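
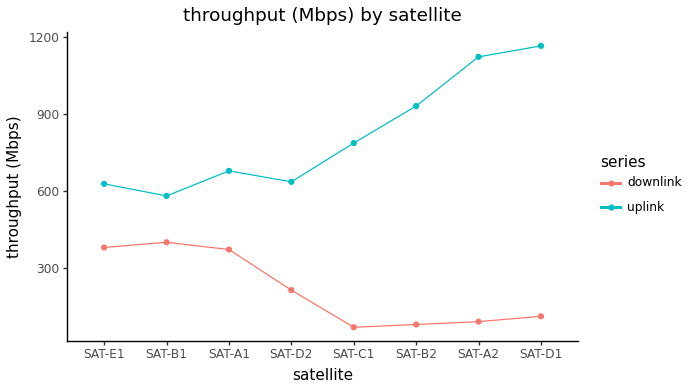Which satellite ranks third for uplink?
Top 4 for uplink: SAT-D1 ≈ 1200, SAT-A2 ≈ 1100, SAT-B2 ≈ 900, SAT-C1 ≈ 800.

SAT-B2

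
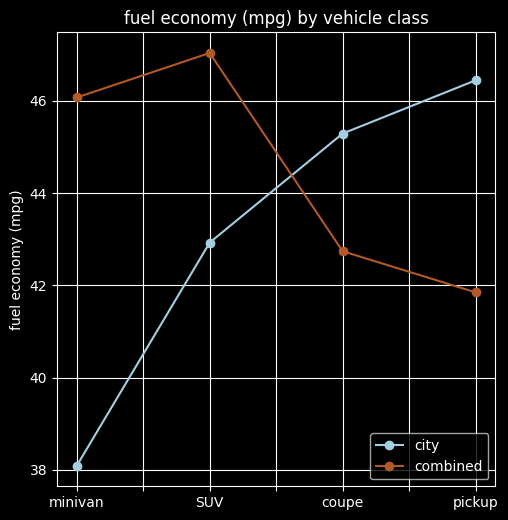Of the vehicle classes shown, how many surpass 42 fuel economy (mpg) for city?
Above 42: SUV, coupe, pickup.

3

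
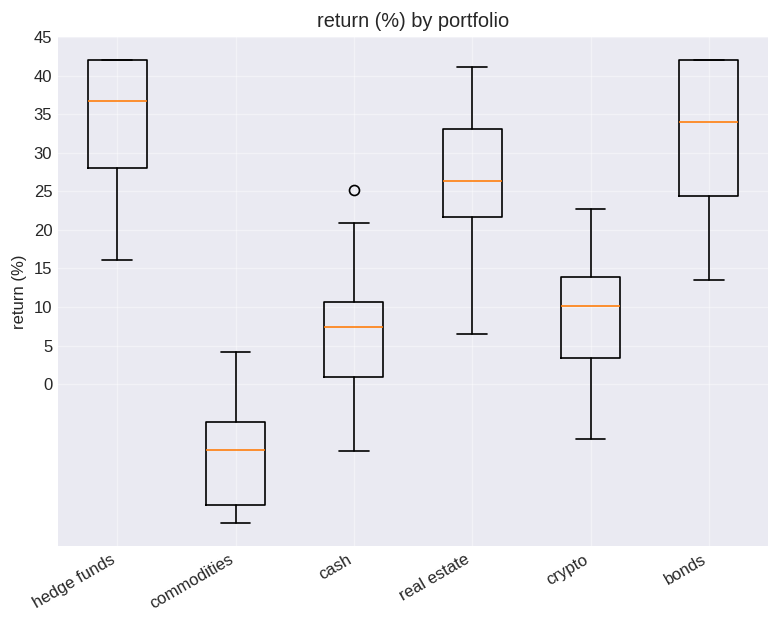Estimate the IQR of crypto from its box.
≈ 10

Q3 ≈ 15, Q1 ≈ 5; IQR ≈ 10.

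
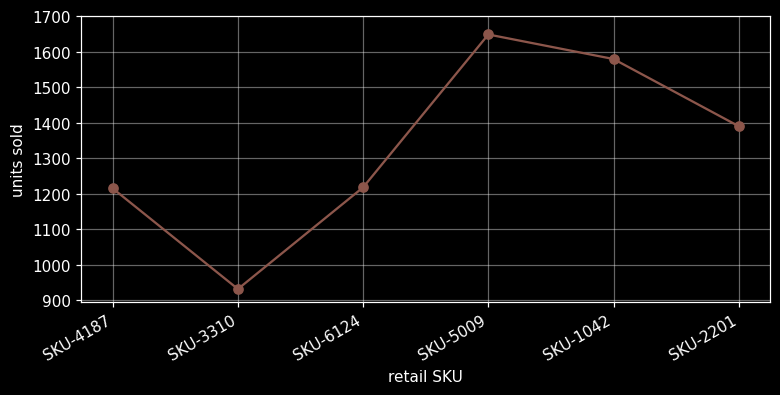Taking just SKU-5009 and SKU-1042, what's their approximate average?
≈ 1600

(1600 + 1600) / 2 ≈ 1600.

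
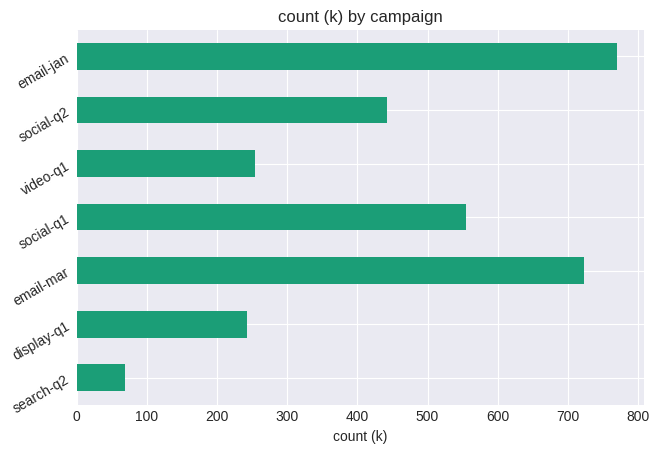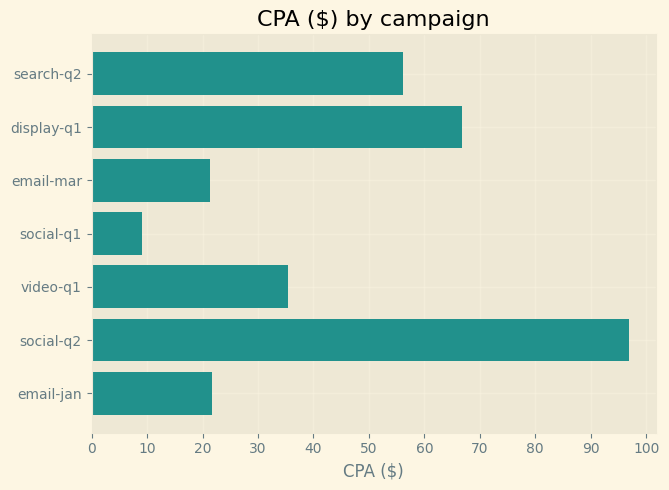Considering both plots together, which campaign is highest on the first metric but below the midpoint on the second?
email-jan

Chart 2 median CPA ($) ≈ 40; below-median campaigns: email-mar, social-q1, email-jan. Among those, email-jan has the highest count (k) (≈ 800).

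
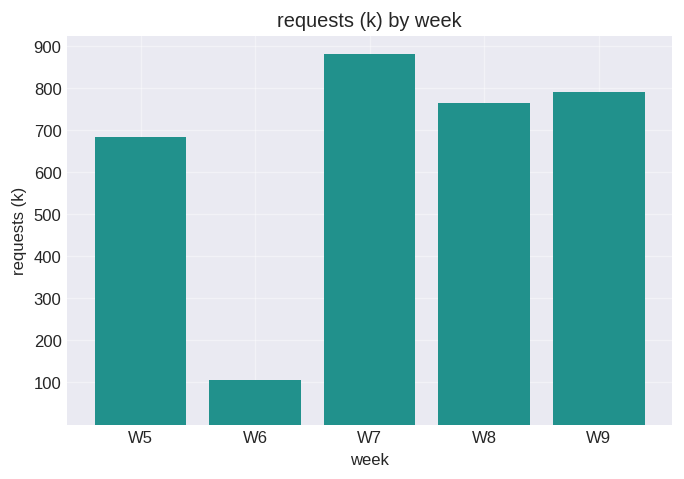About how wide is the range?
Max W7 ≈ 900, min W6 ≈ 100; range ≈ 800.

≈ 800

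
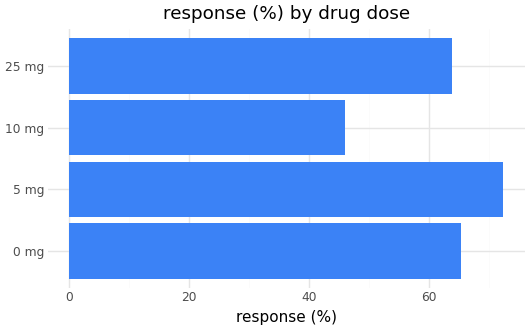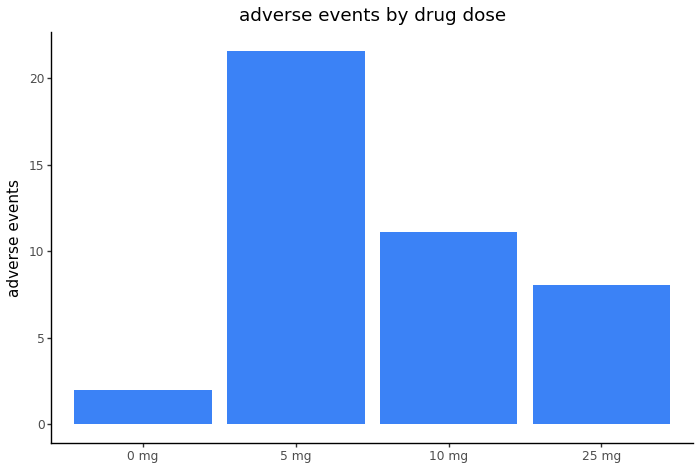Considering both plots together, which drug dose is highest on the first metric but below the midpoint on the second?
0 mg

Chart 2 median adverse events ≈ 10; below-median drug doses: 0 mg, 25 mg. Among those, 0 mg has the highest response (%) (≈ 70).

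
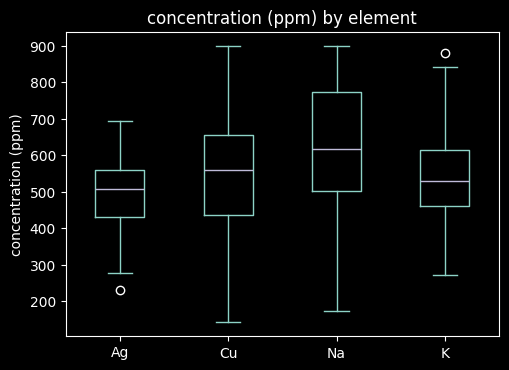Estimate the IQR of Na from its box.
Q3 ≈ 780, Q1 ≈ 500; IQR ≈ 280.

≈ 280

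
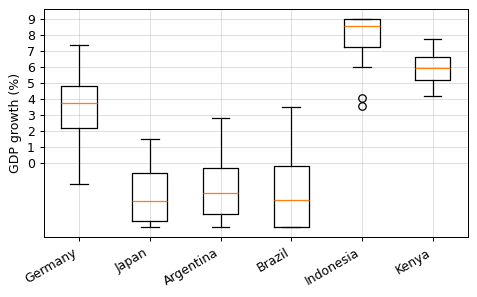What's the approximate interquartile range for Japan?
Q3 ≈ -1, Q1 ≈ -4; IQR ≈ 3.

≈ 3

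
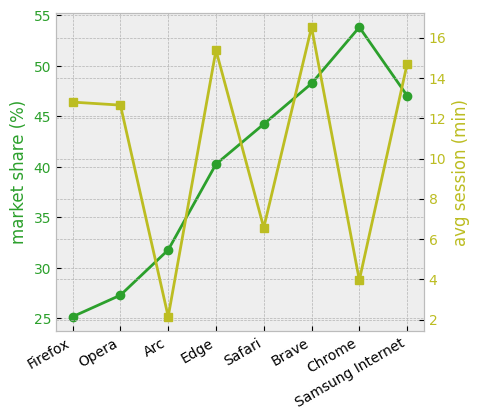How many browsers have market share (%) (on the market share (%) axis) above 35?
Above 35: Edge, Safari, Brave, Chrome, Samsung Internet.

5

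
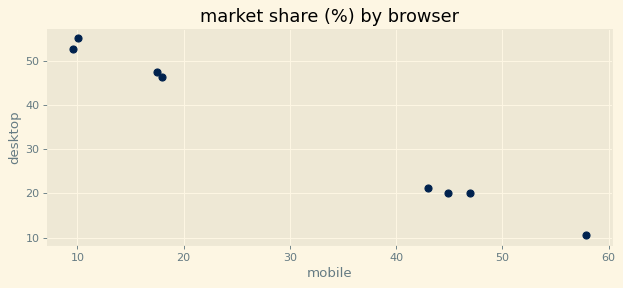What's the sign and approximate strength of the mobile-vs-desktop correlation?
Points are negatively correlated; strong (|r| ≈ 1.0).

negative, strong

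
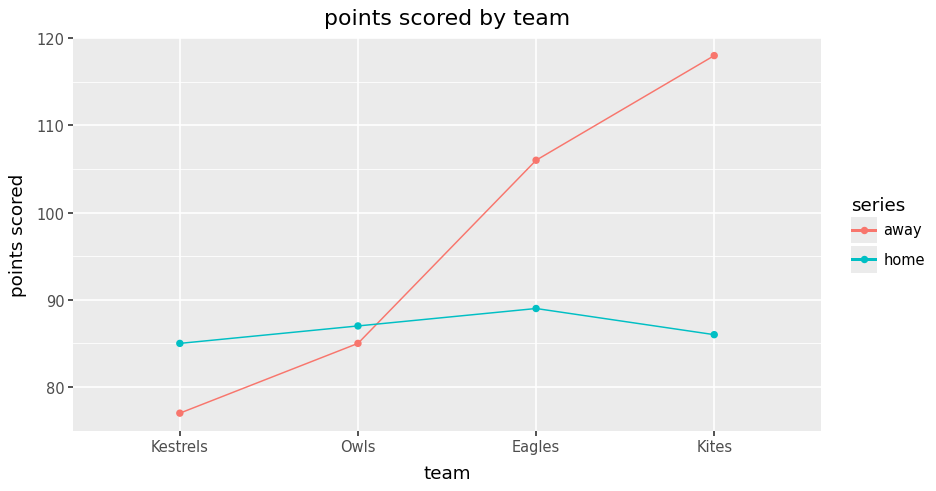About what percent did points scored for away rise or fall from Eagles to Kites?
Eagles ≈ 105, Kites ≈ 120; (120 − 105) / 105 ≈ +14.3%.

≈ +14.3%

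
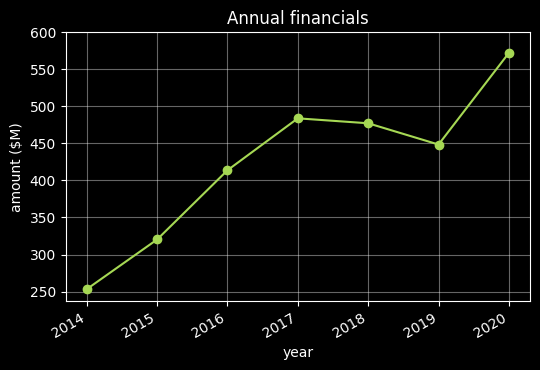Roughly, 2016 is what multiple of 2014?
≈ 1.6×

2016 ≈ 400, 2014 ≈ 250; 400/250 ≈ 1.6.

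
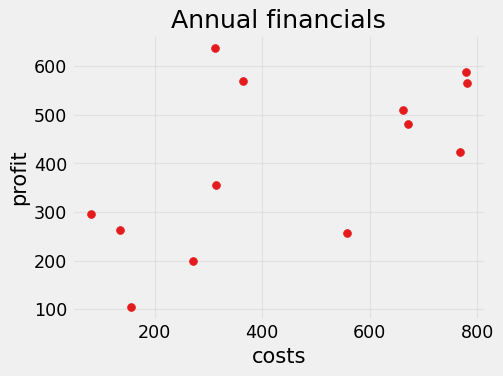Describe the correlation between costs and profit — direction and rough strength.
positive, moderate

Points are positively correlated; moderate (|r| ≈ 0.6).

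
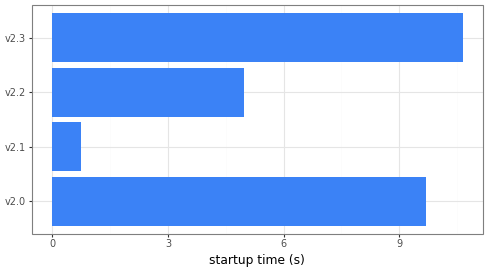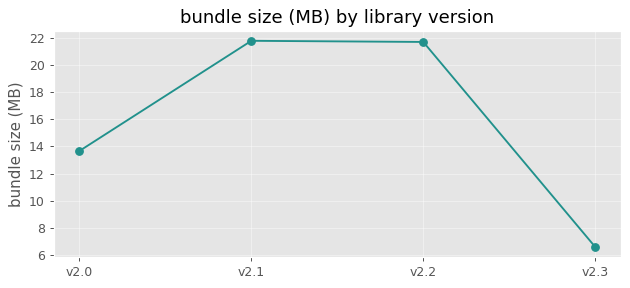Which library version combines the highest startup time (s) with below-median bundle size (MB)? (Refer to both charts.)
v2.3

Chart 2 median bundle size (MB) ≈ 18; below-median library versions: v2.0, v2.3. Among those, v2.3 has the highest startup time (s) (≈ 11).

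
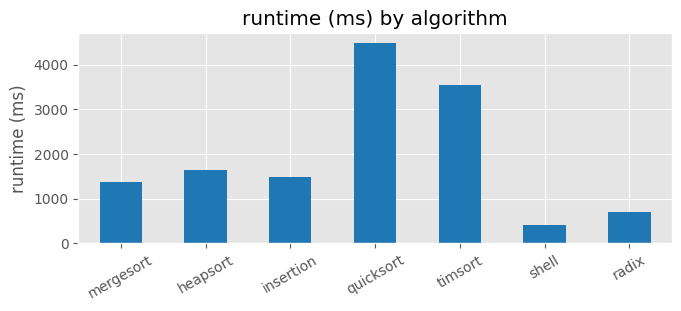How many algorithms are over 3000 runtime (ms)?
Above 3000: quicksort, timsort.

2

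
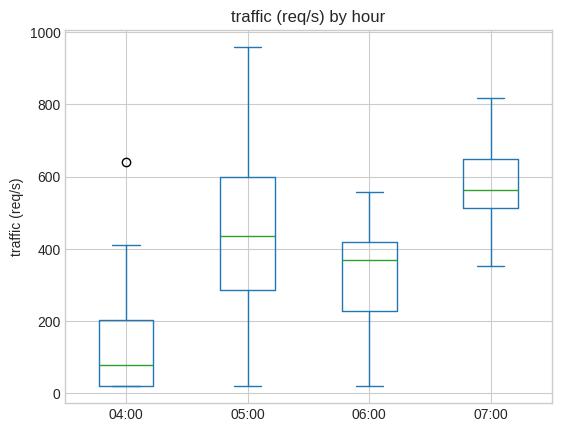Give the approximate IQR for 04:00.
≈ 200

Q3 ≈ 200, Q1 ≈ 0; IQR ≈ 200.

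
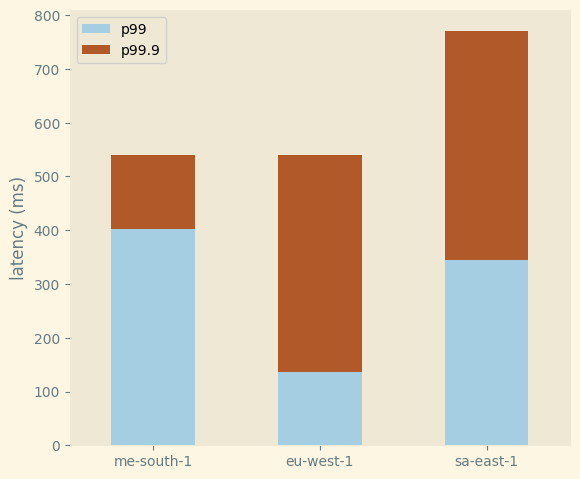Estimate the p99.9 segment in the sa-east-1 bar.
≈ 500

p99.9 top ≈ 800, bottom ≈ 300; segment ≈ 500.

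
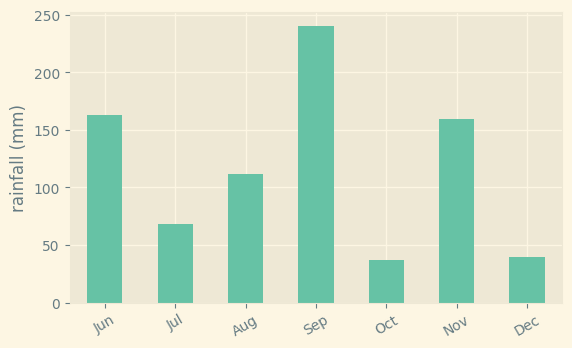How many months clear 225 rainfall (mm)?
1

Above 225: Sep.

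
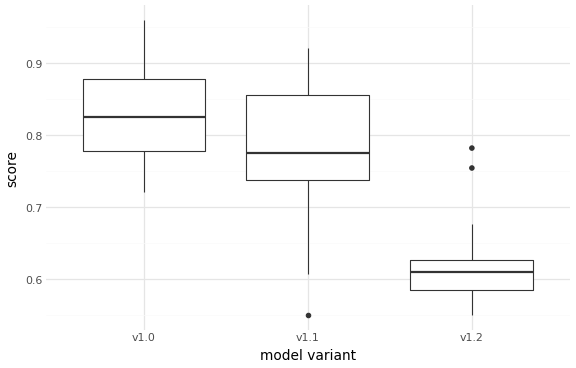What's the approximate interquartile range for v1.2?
Q3 ≈ 0.62, Q1 ≈ 0.58; IQR ≈ 0.04.

≈ 0.04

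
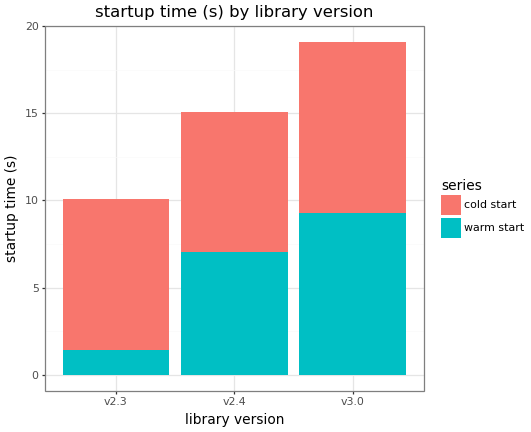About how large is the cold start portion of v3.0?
cold start top ≈ 20, bottom ≈ 10; segment ≈ 10.

≈ 10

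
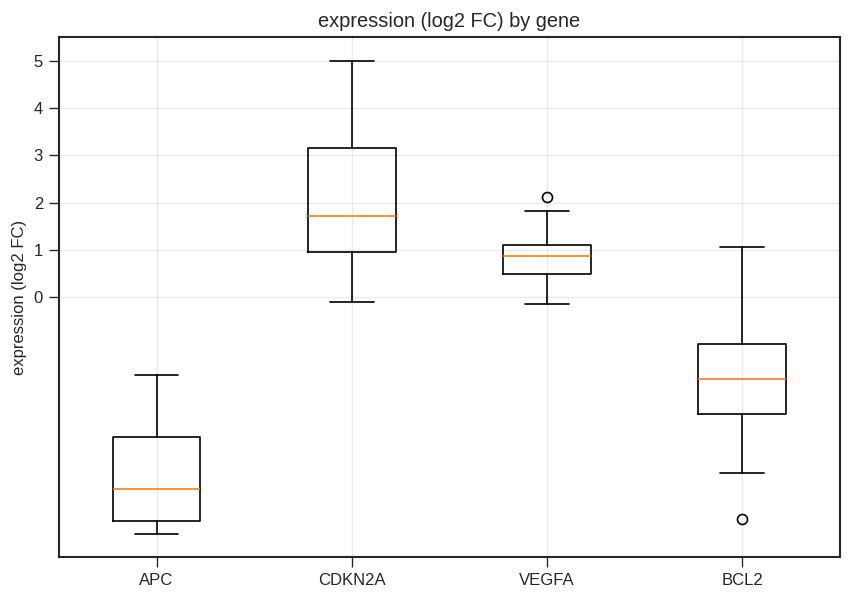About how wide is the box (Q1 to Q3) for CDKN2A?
≈ 2

Q3 ≈ 3, Q1 ≈ 1; IQR ≈ 2.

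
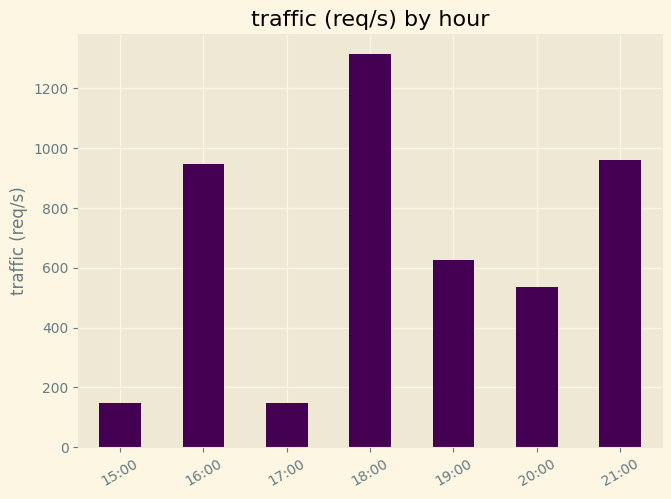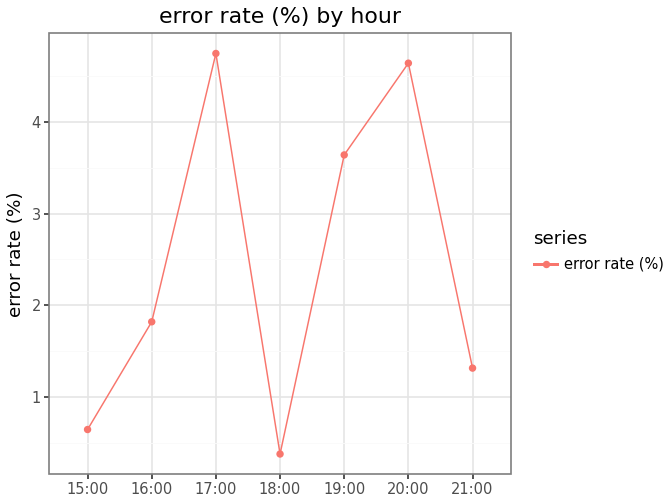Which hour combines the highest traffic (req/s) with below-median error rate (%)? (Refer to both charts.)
Chart 2 median error rate (%) ≈ 2; below-median hours: 15:00, 18:00, 21:00. Among those, 18:00 has the highest traffic (req/s) (≈ 1400).

18:00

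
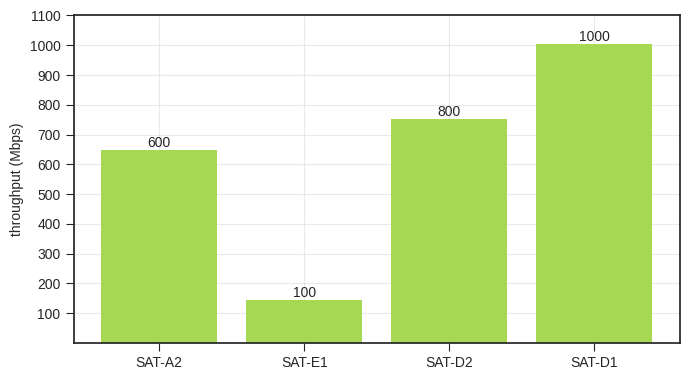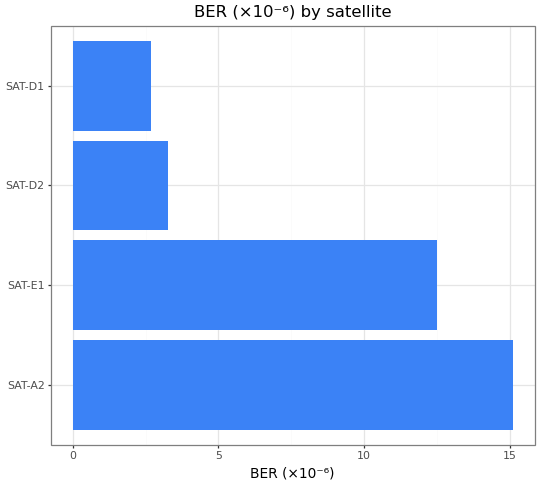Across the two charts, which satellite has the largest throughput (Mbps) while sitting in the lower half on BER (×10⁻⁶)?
Chart 2 median BER (×10⁻⁶) ≈ 8; below-median satellites: SAT-D2, SAT-D1. Among those, SAT-D1 has the highest throughput (Mbps) (≈ 1000).

SAT-D1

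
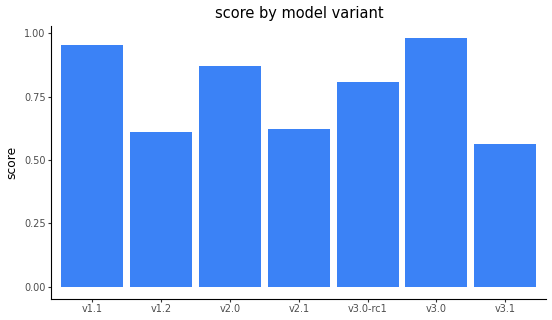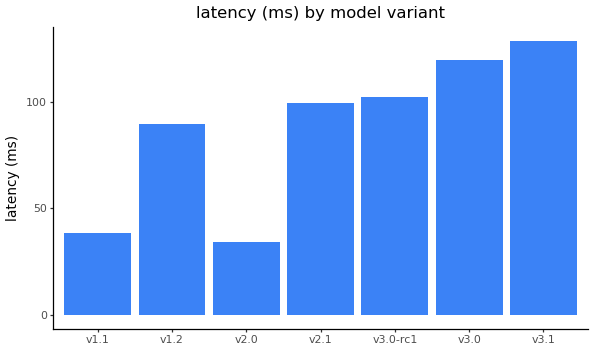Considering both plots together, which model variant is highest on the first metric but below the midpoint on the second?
v1.1

Chart 2 median latency (ms) ≈ 100; below-median model variants: v1.1, v1.2, v2.0. Among those, v1.1 has the highest score (≈ 1).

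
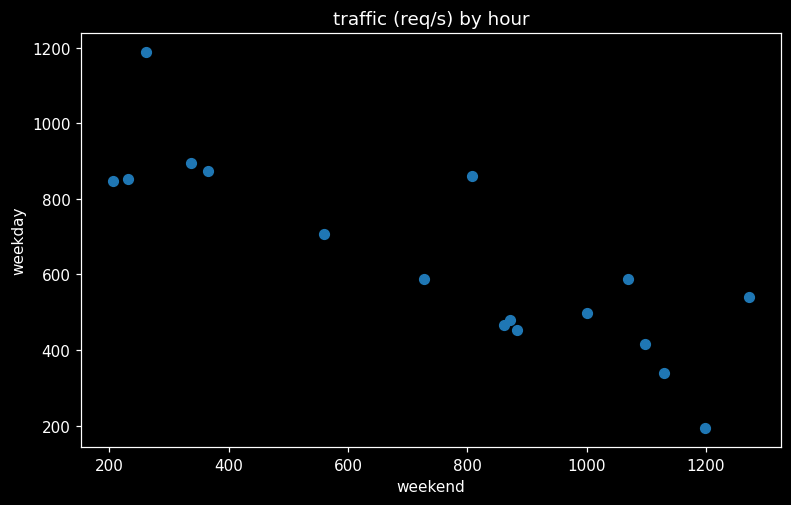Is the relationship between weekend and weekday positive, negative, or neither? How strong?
negative, strong

Points are negatively correlated; strong (|r| ≈ 0.8).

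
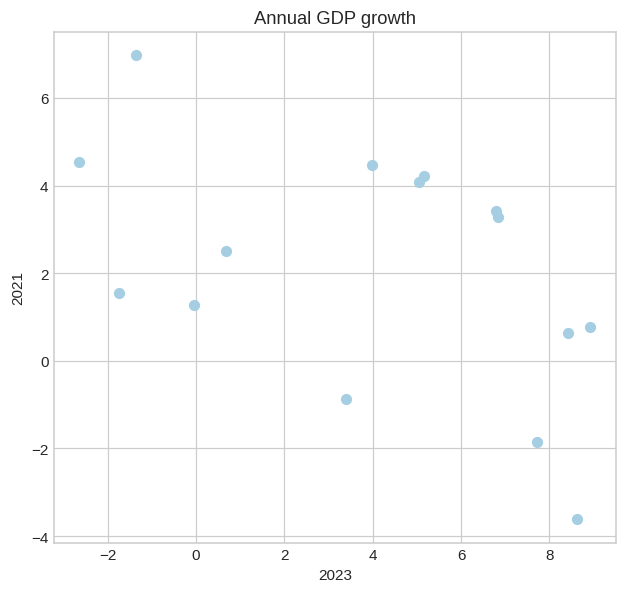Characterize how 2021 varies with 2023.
negative, moderate

Points are negatively correlated; moderate (|r| ≈ 0.5).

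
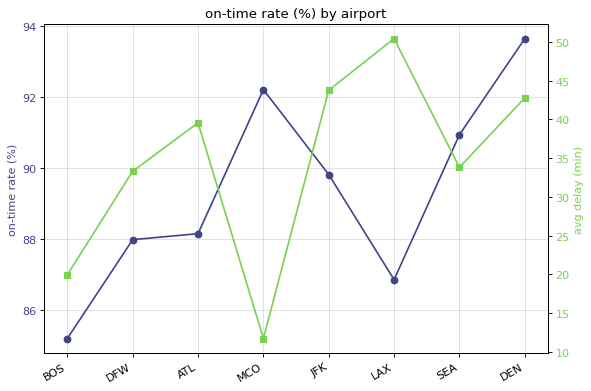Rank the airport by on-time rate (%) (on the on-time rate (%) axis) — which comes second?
Top 3 (on the on-time rate (%) axis): DEN ≈ 94, MCO ≈ 92, SEA ≈ 91.

MCO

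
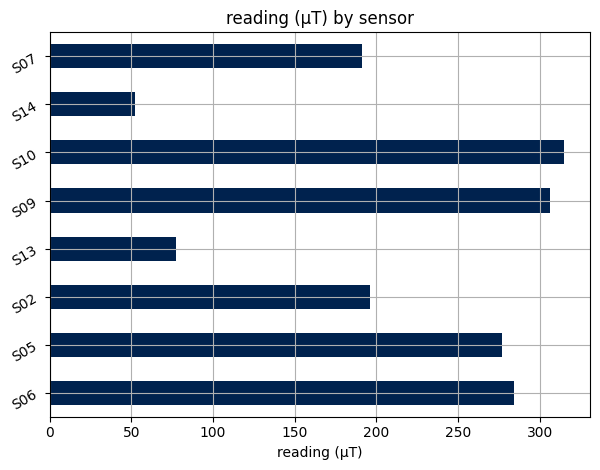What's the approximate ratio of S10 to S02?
≈ 1.5×

S10 ≈ 300, S02 ≈ 200; 300/200 ≈ 1.5.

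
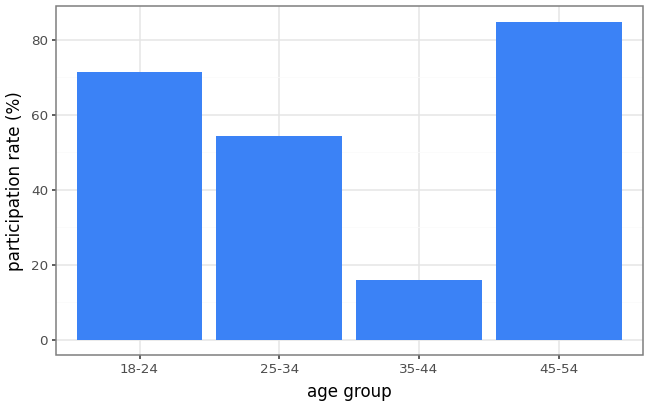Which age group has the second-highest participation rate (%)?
18-24

Top 3: 45-54 ≈ 80, 18-24 ≈ 70, 25-34 ≈ 50.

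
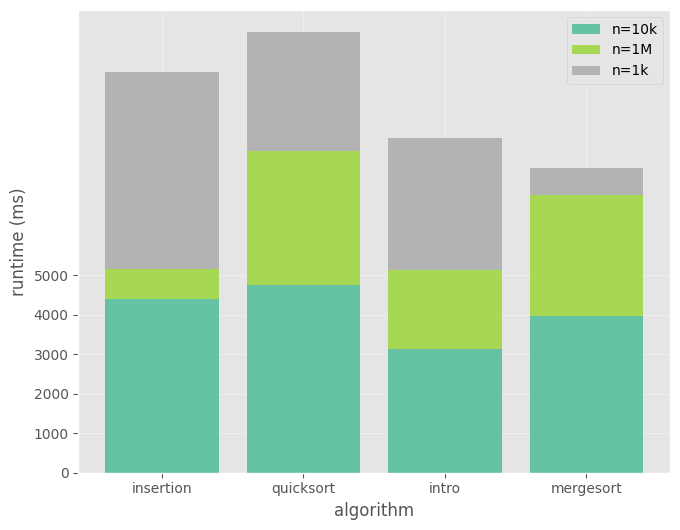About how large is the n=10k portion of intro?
≈ 3000

n=10k top ≈ 3000, bottom ≈ 0; segment ≈ 3000.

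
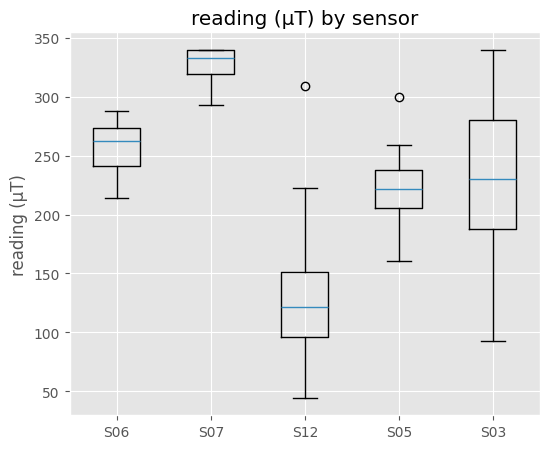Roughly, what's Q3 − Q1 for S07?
≈ 20

Q3 ≈ 340, Q1 ≈ 320; IQR ≈ 20.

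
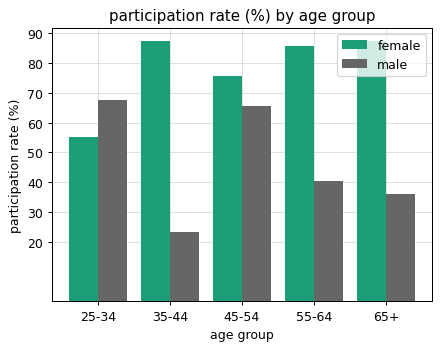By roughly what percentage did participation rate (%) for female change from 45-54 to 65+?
45-54 ≈ 80, 65+ ≈ 90; (90 − 80) / 80 ≈ +12.5%.

≈ +12.5%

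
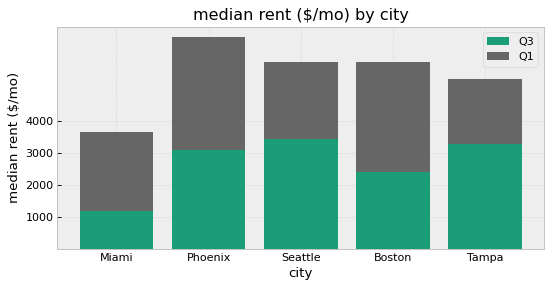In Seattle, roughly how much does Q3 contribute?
Q3 top ≈ 3000, bottom ≈ 0; segment ≈ 3000.

≈ 3000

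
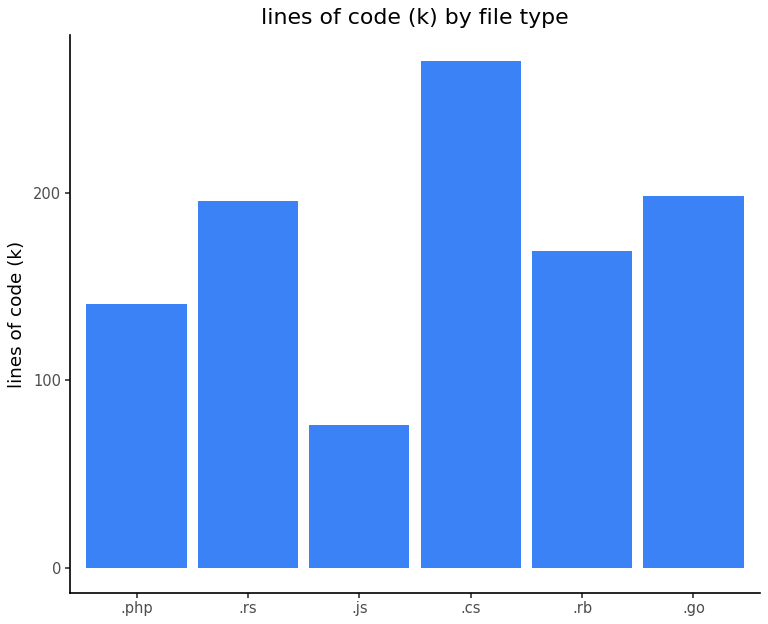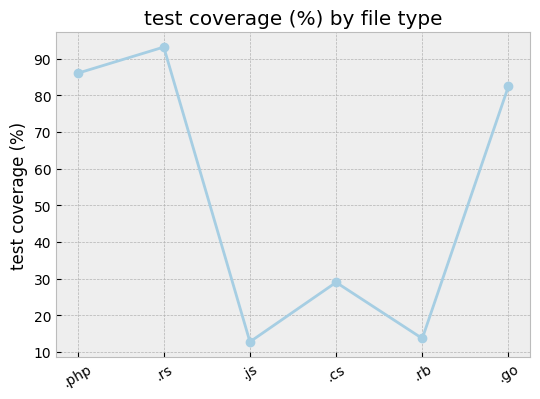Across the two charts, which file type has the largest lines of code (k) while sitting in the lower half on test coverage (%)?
.cs

Chart 2 median test coverage (%) ≈ 60; below-median file types: .js, .cs, .rb. Among those, .cs has the highest lines of code (k) (≈ 275).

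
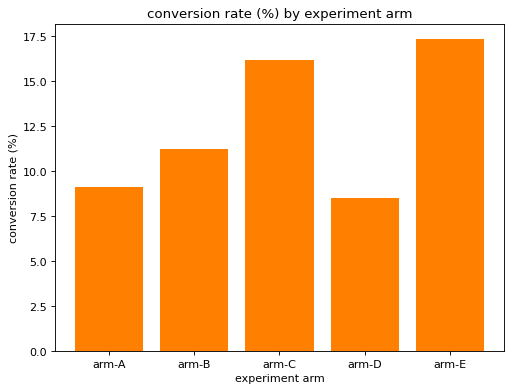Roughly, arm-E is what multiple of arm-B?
≈ 1.5×

arm-E ≈ 18, arm-B ≈ 12; 18/12 ≈ 1.5.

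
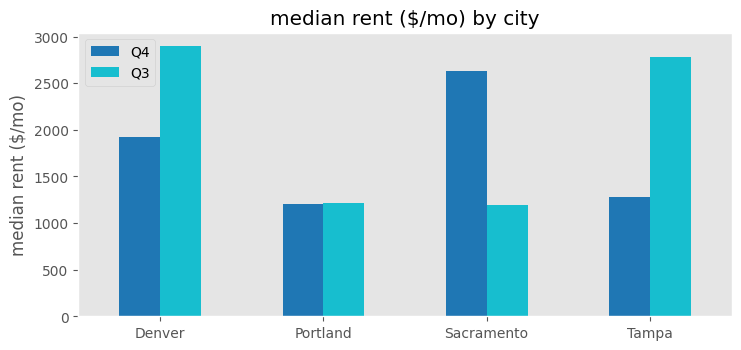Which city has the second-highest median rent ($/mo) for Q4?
Denver

Top 3 for Q4: Sacramento ≈ 2500, Denver ≈ 2000, Tampa ≈ 1500.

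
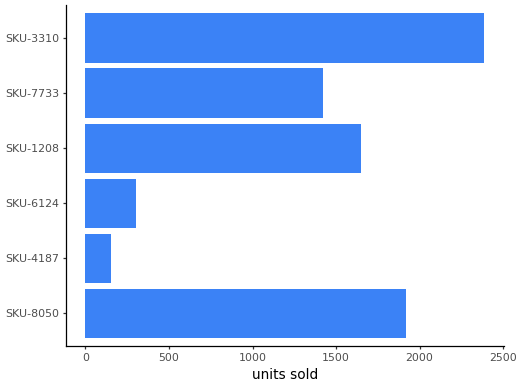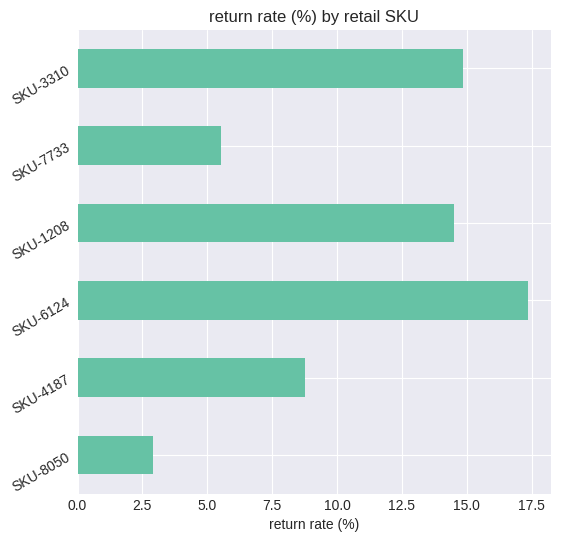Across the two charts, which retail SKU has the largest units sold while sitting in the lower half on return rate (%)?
Chart 2 median return rate (%) ≈ 12; below-median retail SKUs: SKU-8050, SKU-4187, SKU-7733. Among those, SKU-8050 has the highest units sold (≈ 2000).

SKU-8050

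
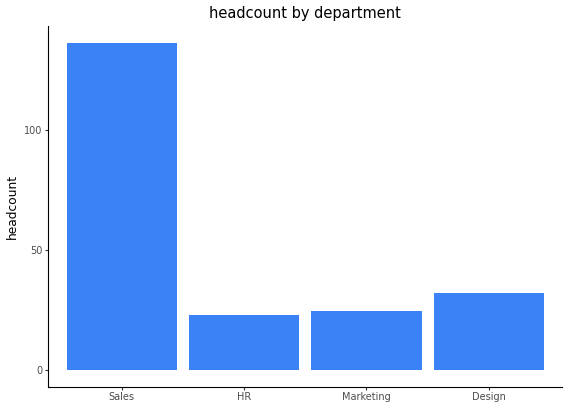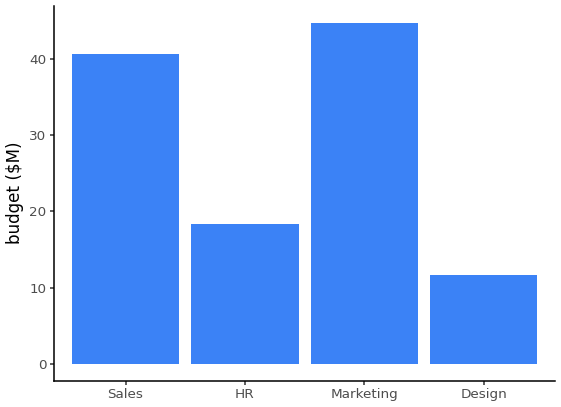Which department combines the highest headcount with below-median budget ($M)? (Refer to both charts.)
Chart 2 median budget ($M) ≈ 30; below-median departments: HR, Design. Among those, Design has the highest headcount (≈ 40).

Design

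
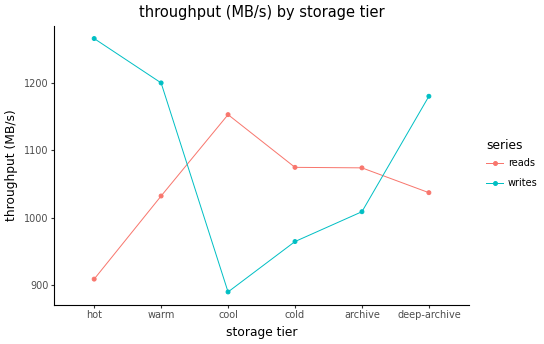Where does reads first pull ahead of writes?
cool

warm: reads ≈ 1050 vs writes ≈ 1200 (not yet); cool: reads ≈ 1150 vs writes ≈ 900 (first crossover).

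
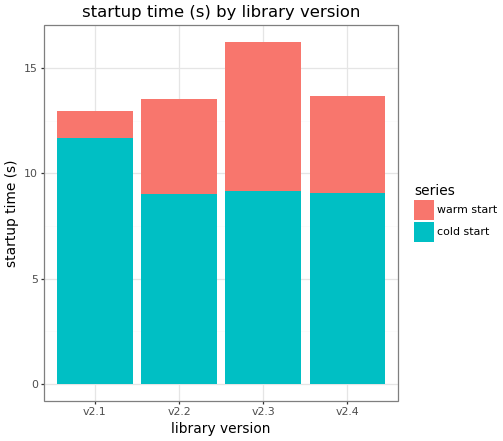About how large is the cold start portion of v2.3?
≈ 10

cold start top ≈ 10, bottom ≈ 0; segment ≈ 10.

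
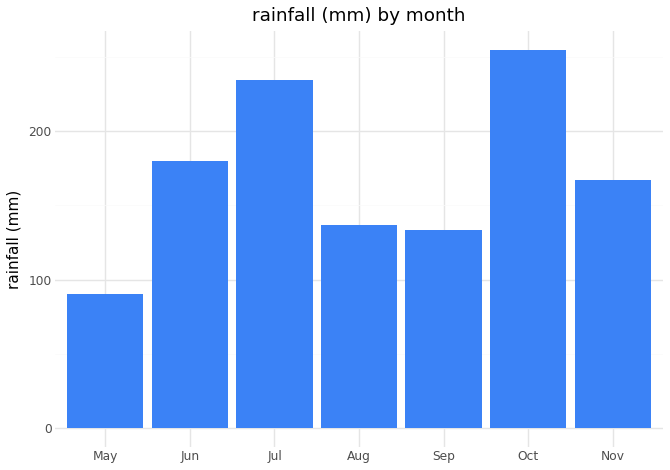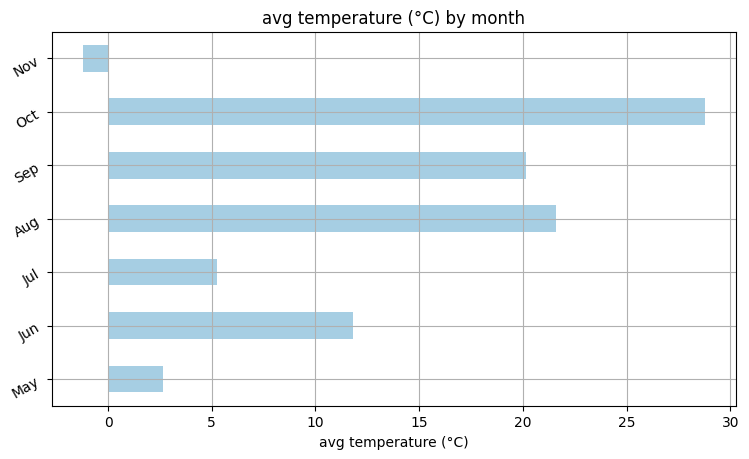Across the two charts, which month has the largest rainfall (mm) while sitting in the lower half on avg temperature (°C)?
Jul

Chart 2 median avg temperature (°C) ≈ 10; below-median months: May, Jul, Nov. Among those, Jul has the highest rainfall (mm) (≈ 225).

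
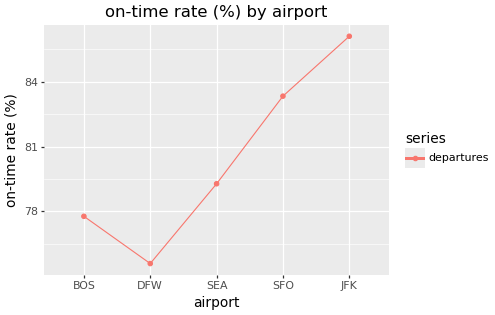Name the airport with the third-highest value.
Top 4: JFK ≈ 86, SFO ≈ 83, SEA ≈ 79, BOS ≈ 78.

SEA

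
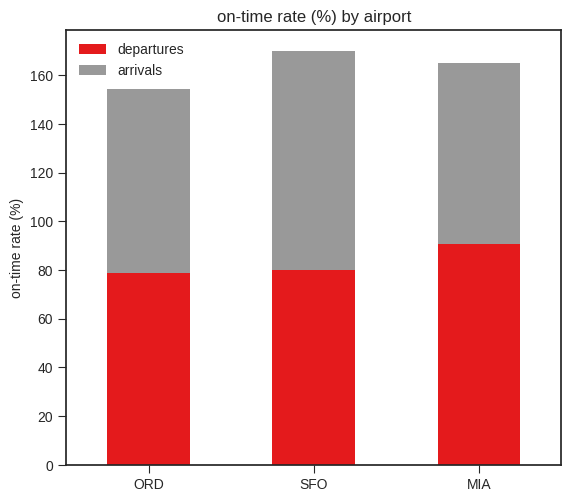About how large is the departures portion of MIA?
departures top ≈ 100, bottom ≈ 0; segment ≈ 100.

≈ 100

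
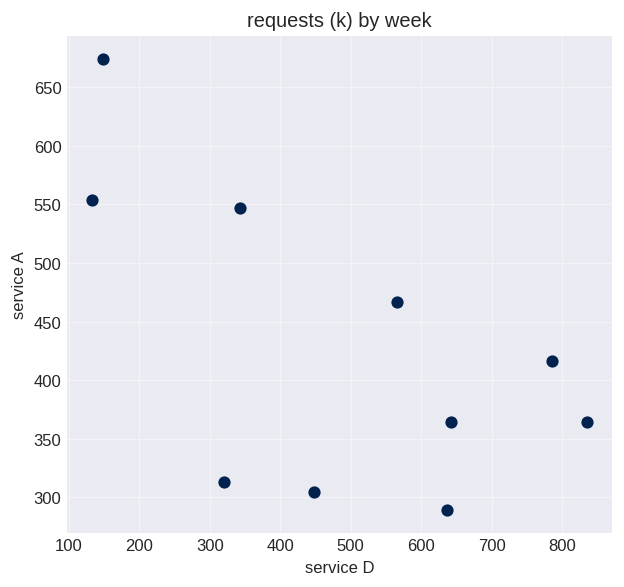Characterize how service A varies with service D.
Points are negatively correlated; moderate (|r| ≈ 0.6).

negative, moderate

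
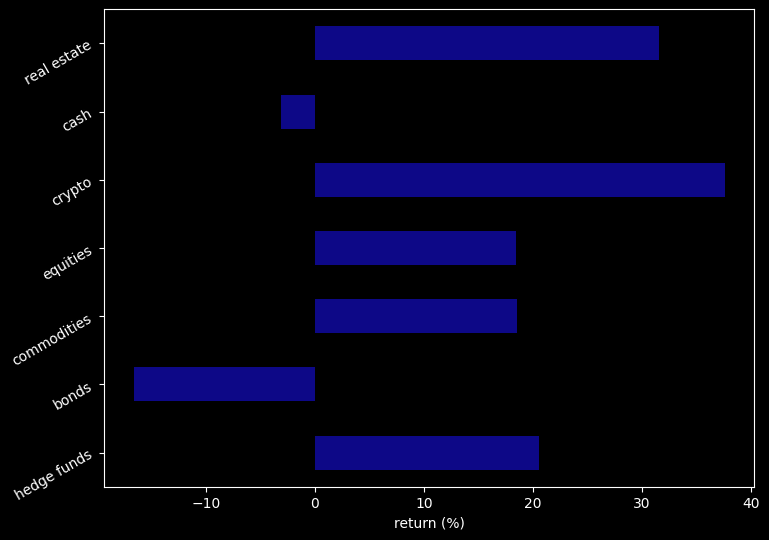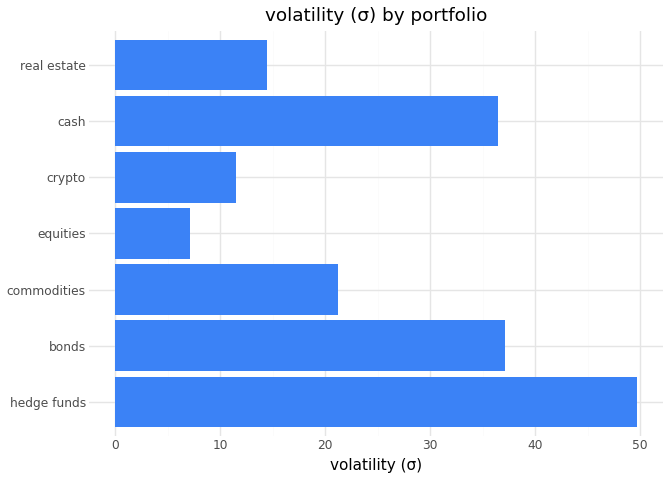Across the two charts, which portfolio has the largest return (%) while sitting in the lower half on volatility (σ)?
Chart 2 median volatility (σ) ≈ 20; below-median portfolios: equities, crypto, real estate. Among those, crypto has the highest return (%) (≈ 40).

crypto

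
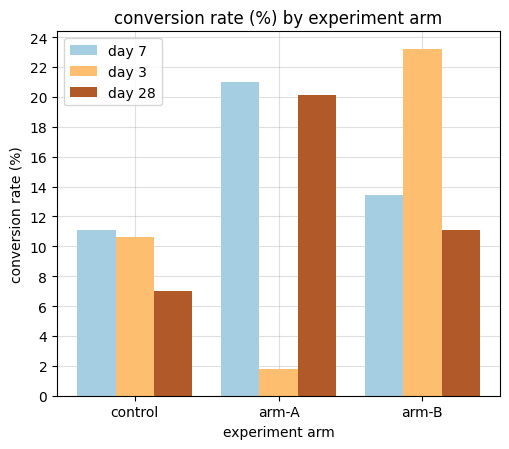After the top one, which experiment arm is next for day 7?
arm-B

Top 3 for day 7: arm-A ≈ 22, arm-B ≈ 14, control ≈ 12.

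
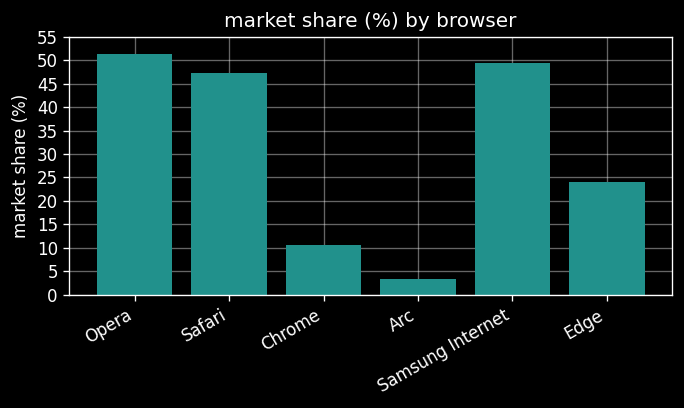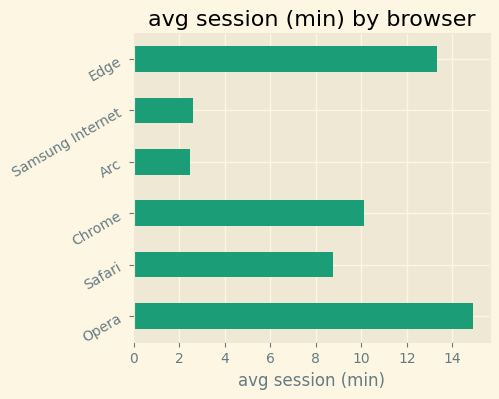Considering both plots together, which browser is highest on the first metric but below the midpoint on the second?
Chart 2 median avg session (min) ≈ 10; below-median browsers: Safari, Arc, Samsung Internet. Among those, Samsung Internet has the highest market share (%) (≈ 50).

Samsung Internet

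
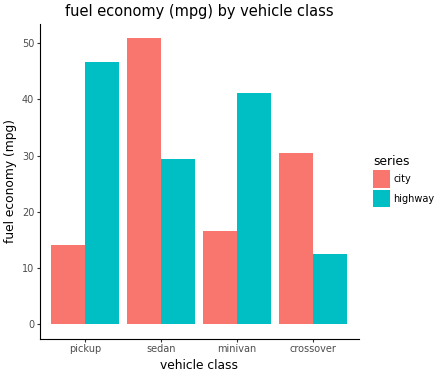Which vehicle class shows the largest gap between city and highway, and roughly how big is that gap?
pickup, ≈ 30 mpg

pickup: city ≈ 15, highway ≈ 45 → gap ≈ 30. Next-largest (minivan) is only ≈ 25.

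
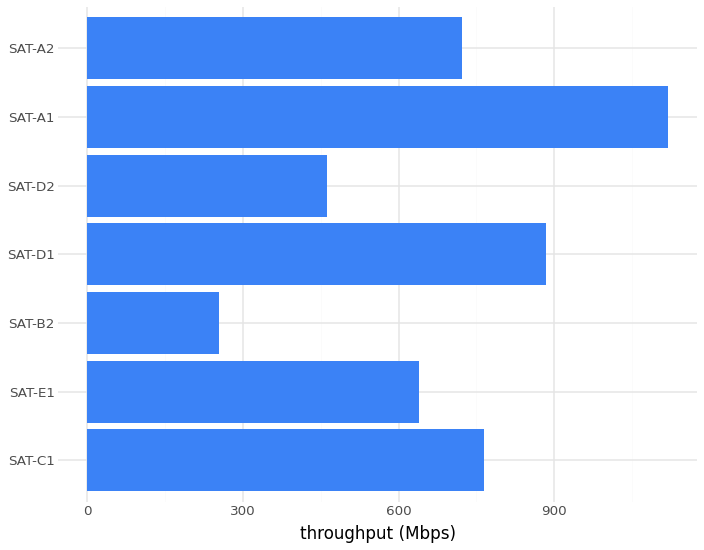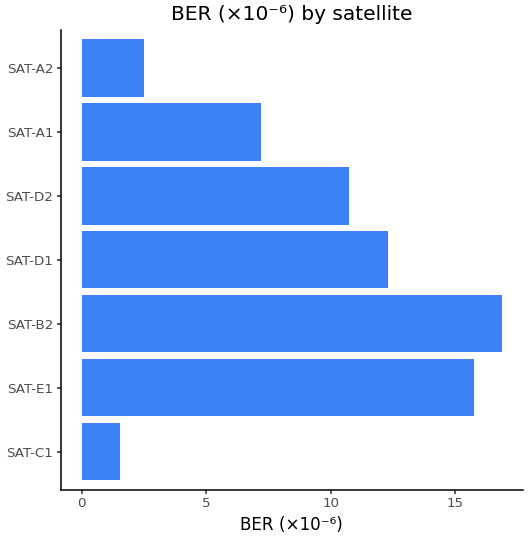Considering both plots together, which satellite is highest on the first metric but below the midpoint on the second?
SAT-A1

Chart 2 median BER (×10⁻⁶) ≈ 10; below-median satellites: SAT-C1, SAT-A1, SAT-A2. Among those, SAT-A1 has the highest throughput (Mbps) (≈ 1200).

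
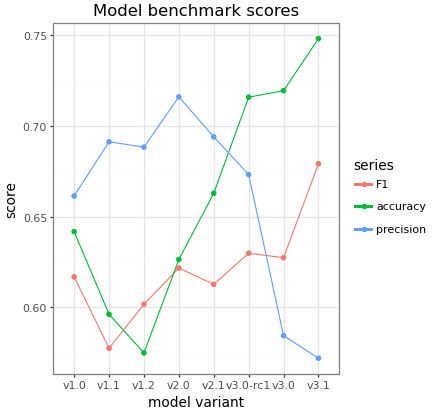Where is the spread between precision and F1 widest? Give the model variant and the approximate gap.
v1.1, ≈ 0.12

v1.1: precision ≈ 0.70, F1 ≈ 0.58 → gap ≈ 0.12. Next-largest (v3.1) is only ≈ 0.10.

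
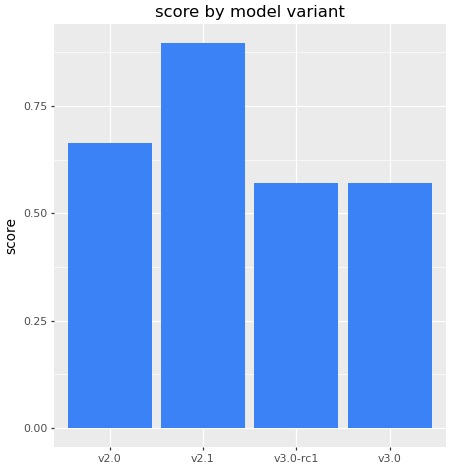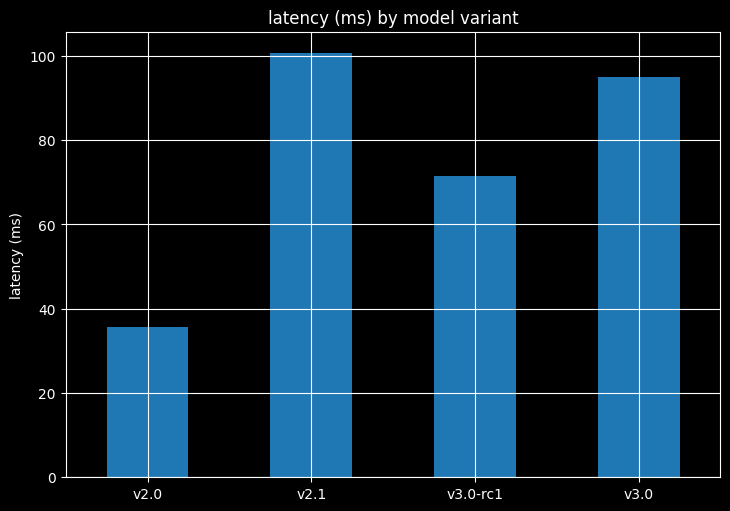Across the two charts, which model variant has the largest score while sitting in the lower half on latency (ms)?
Chart 2 median latency (ms) ≈ 80; below-median model variants: v2.0, v3.0-rc1. Among those, v2.0 has the highest score (≈ 0.7).

v2.0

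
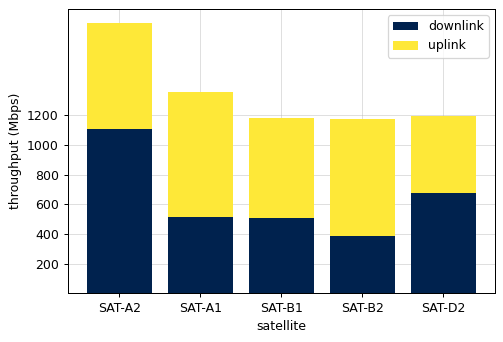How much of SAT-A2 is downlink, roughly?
≈ 1200

downlink top ≈ 1200, bottom ≈ 0; segment ≈ 1200.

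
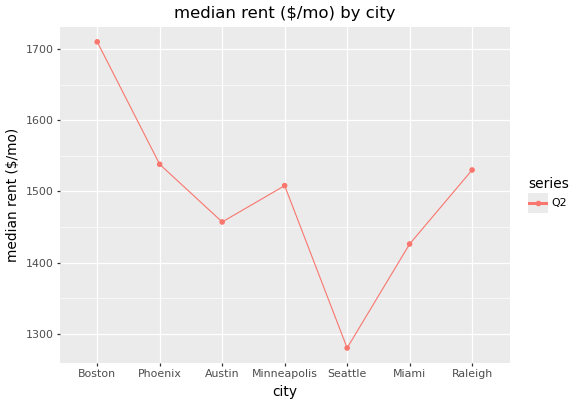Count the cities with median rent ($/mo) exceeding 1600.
Above 1600: Boston.

1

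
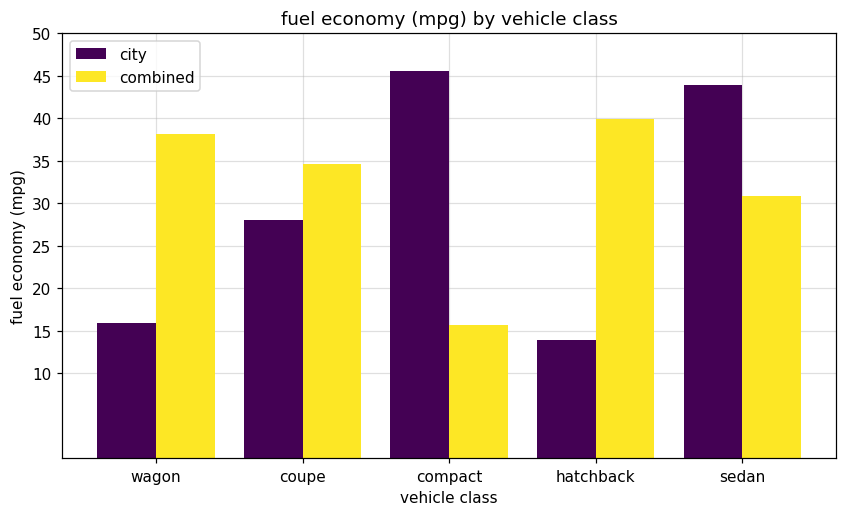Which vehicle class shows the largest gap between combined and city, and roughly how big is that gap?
compact, ≈ 30 mpg

compact: combined ≈ 15, city ≈ 45 → gap ≈ 30. Next-largest (hatchback) is only ≈ 25.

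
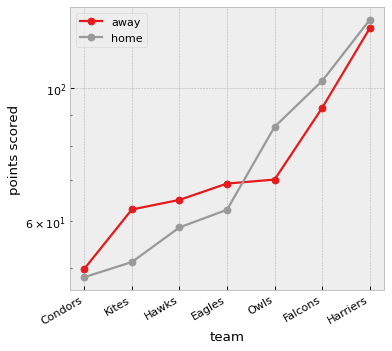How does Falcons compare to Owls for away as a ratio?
≈ 1.29×

Falcons ≈ 90, Owls ≈ 70; 90/70 ≈ 1.29.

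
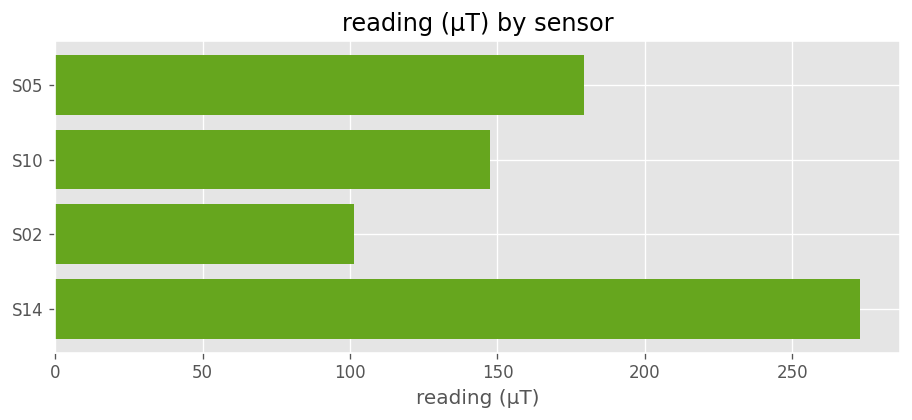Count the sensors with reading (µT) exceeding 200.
Above 200: S14.

1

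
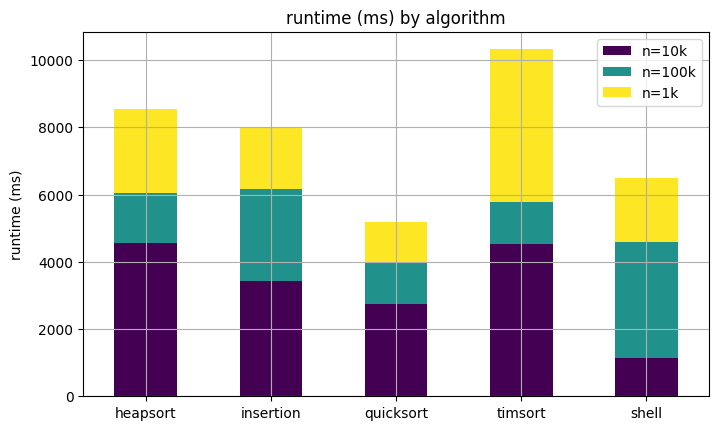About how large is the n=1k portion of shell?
≈ 2000

n=1k top ≈ 7000, bottom ≈ 5000; segment ≈ 2000.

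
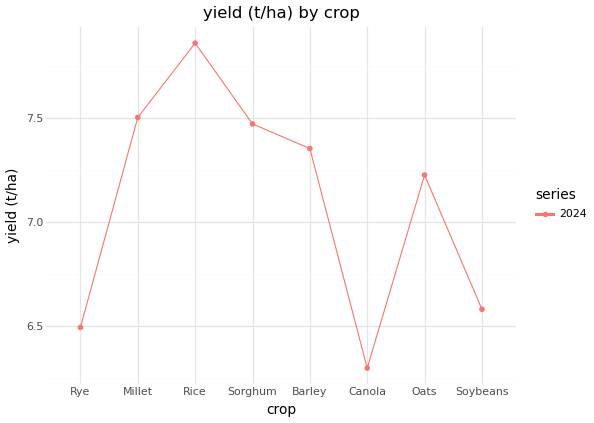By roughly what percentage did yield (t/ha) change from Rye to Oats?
≈ +12.5%

Rye ≈ 6.4, Oats ≈ 7.2; (7.2 − 6.4) / 6.4 ≈ +12.5%.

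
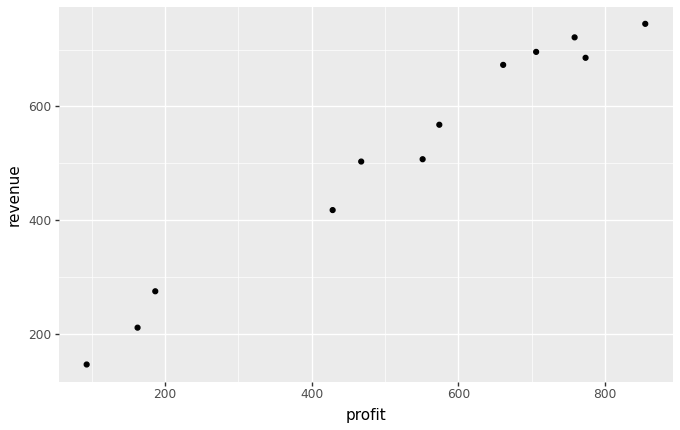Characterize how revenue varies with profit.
positive, strong

Points are positively correlated; strong (|r| ≈ 1.0).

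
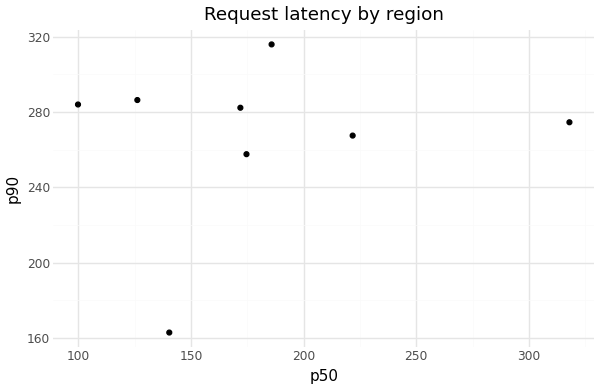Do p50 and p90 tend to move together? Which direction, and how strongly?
no clear correlation

Points are roughly uncorrelated; weak (|r| ≈ 0.1).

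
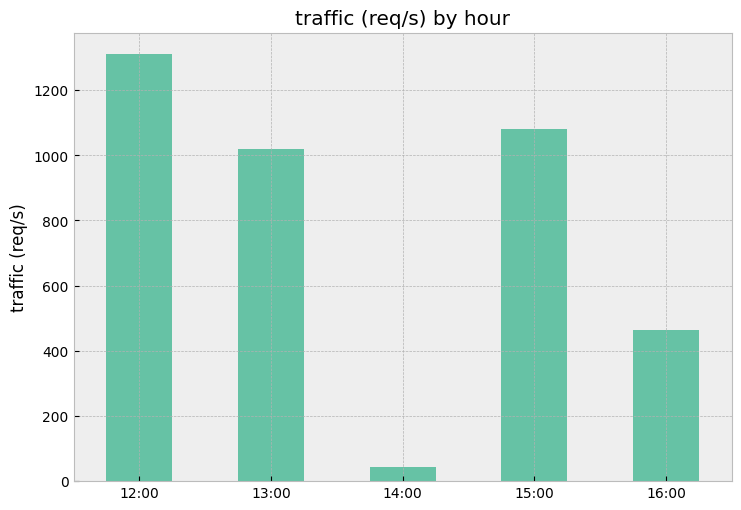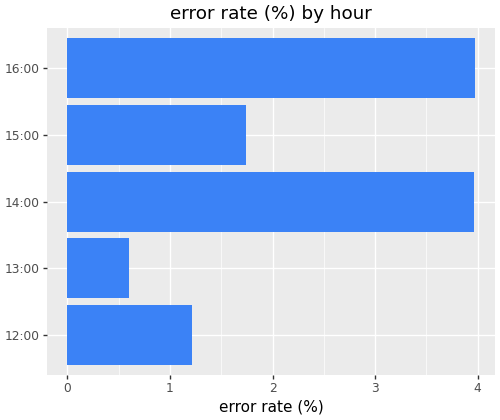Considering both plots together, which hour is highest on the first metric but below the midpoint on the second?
Chart 2 median error rate (%) ≈ 1.5; below-median hours: 12:00, 13:00. Among those, 12:00 has the highest traffic (req/s) (≈ 1400).

12:00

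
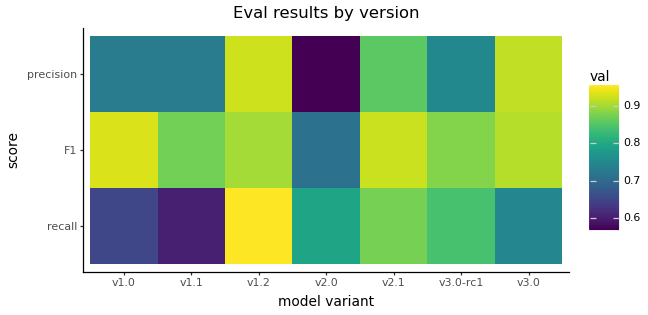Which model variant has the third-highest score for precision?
v2.1

Top 4 for precision: v1.2 ≈ 0.95, v3.0 ≈ 0.90, v2.1 ≈ 0.85, v3.0-rc1 ≈ 0.75.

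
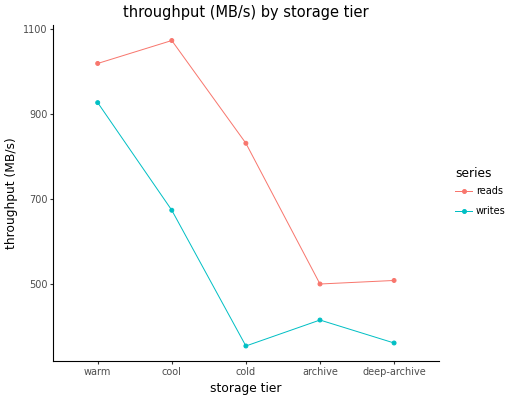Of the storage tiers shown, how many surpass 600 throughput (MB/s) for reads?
3

Above 600: warm, cool, cold.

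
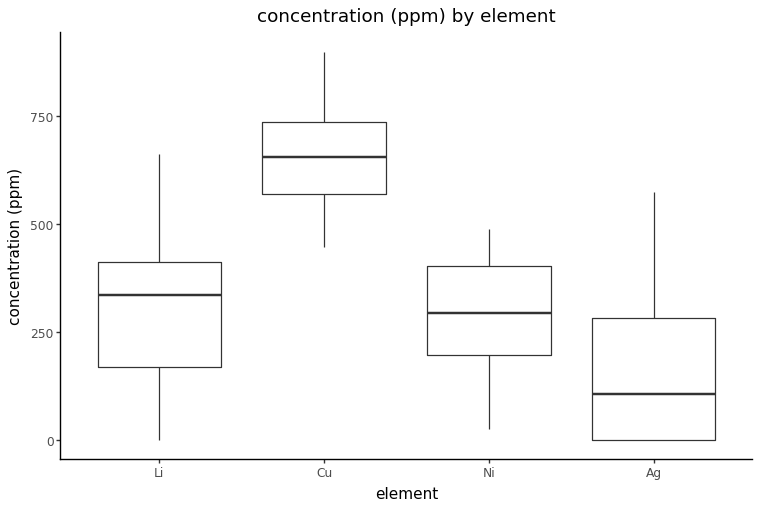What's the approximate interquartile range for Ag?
≈ 300

Q3 ≈ 300, Q1 ≈ 0; IQR ≈ 300.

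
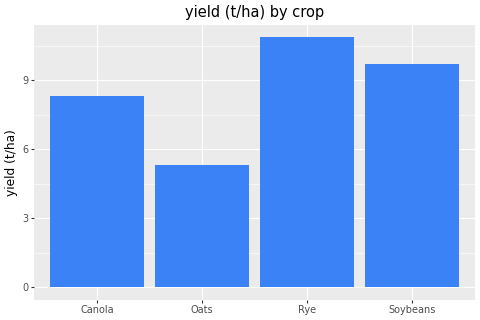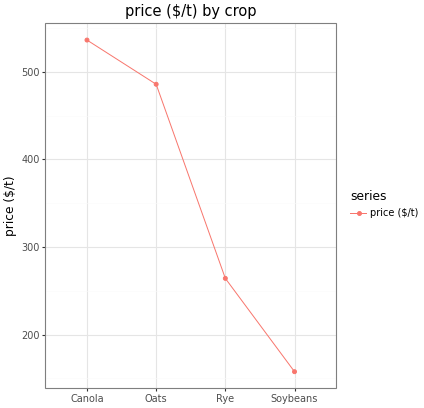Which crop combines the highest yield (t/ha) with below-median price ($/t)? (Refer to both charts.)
Rye

Chart 2 median price ($/t) ≈ 400; below-median crops: Rye, Soybeans. Among those, Rye has the highest yield (t/ha) (≈ 11).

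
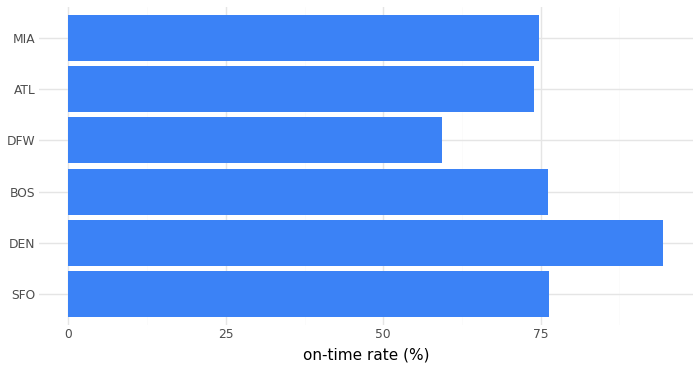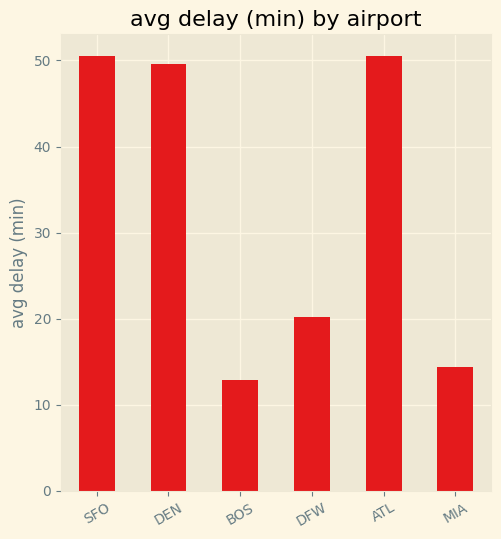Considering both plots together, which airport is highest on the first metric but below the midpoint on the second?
Chart 2 median avg delay (min) ≈ 35; below-median airports: BOS, DFW, MIA. Among those, BOS has the highest on-time rate (%) (≈ 80).

BOS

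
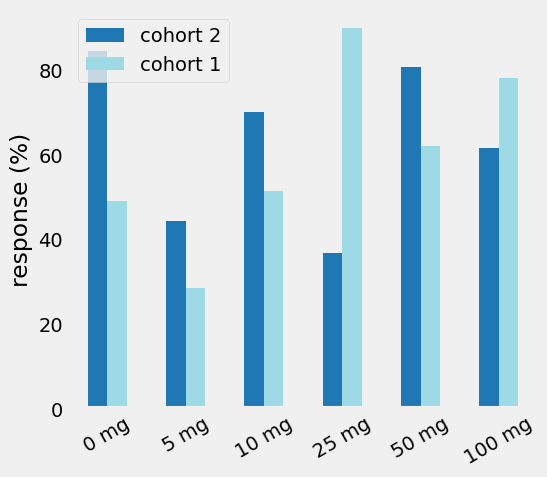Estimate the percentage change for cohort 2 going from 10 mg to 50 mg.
≈ +14.3%

10 mg ≈ 70, 50 mg ≈ 80; (80 − 70) / 70 ≈ +14.3%.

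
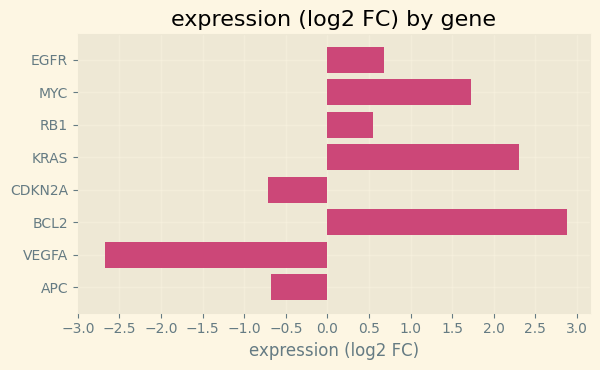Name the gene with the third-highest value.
Top 4: BCL2 ≈ 3.0, KRAS ≈ 2.5, MYC ≈ 1.5, EGFR ≈ 0.5.

MYC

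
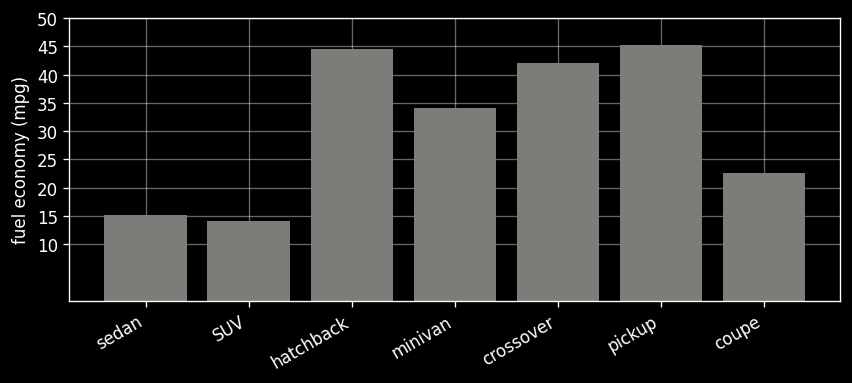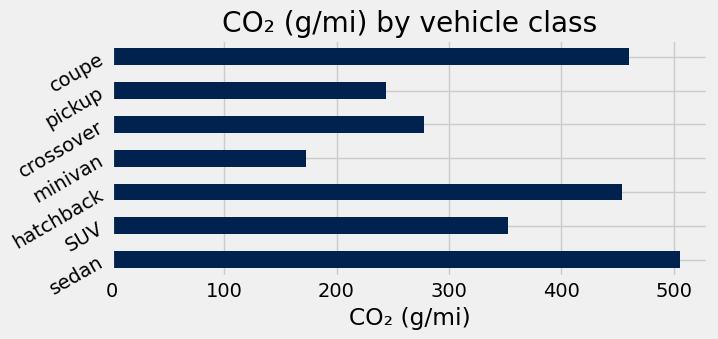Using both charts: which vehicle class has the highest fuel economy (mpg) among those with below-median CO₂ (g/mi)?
Chart 2 median CO₂ (g/mi) ≈ 350; below-median vehicle classes: minivan, crossover, pickup. Among those, pickup has the highest fuel economy (mpg) (≈ 45).

pickup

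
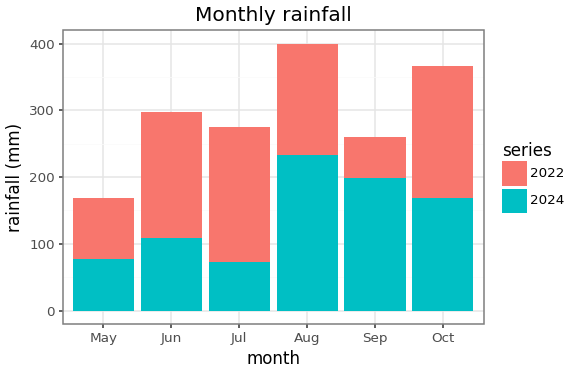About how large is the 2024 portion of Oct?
2024 top ≈ 150, bottom ≈ 0; segment ≈ 150.

≈ 150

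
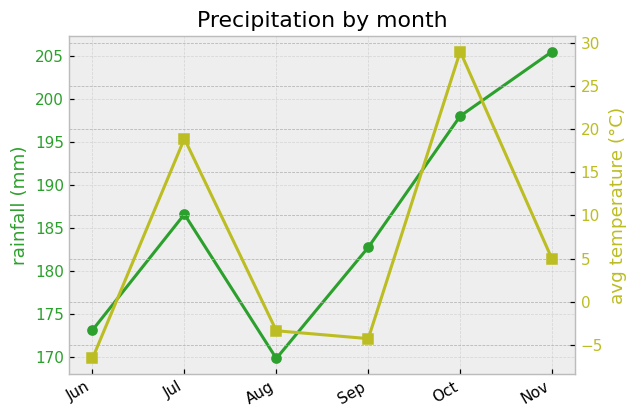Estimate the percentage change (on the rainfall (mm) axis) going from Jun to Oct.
Jun ≈ 175, Oct ≈ 200; (200 − 175) / 175 ≈ +14.3%.

≈ +14.3%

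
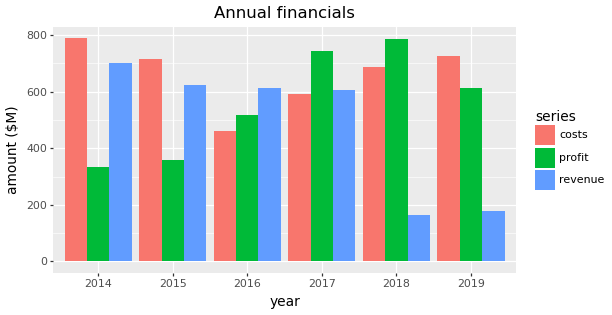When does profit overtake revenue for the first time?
2017

2016: profit ≈ 500 vs revenue ≈ 600 (not yet); 2017: profit ≈ 700 vs revenue ≈ 600 (first crossover).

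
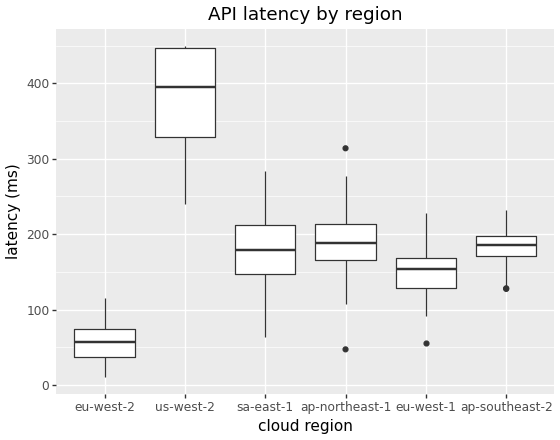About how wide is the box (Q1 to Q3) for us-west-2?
≈ 100

Q3 ≈ 450, Q1 ≈ 350; IQR ≈ 100.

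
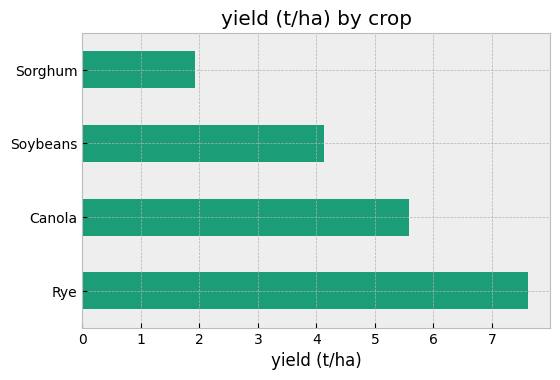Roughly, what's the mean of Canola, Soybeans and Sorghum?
(6 + 4 + 2) / 3 ≈ 4.

≈ 4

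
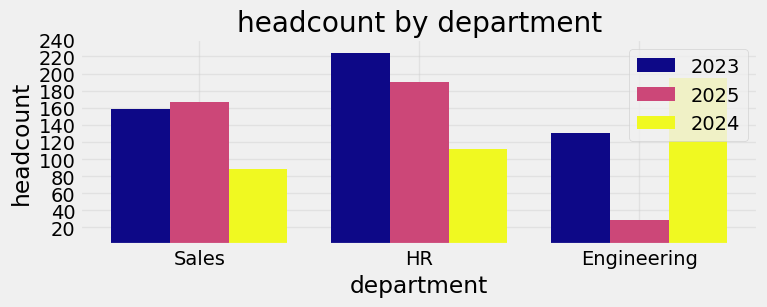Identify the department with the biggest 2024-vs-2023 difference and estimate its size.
HR: 2024 ≈ 120, 2023 ≈ 220 → gap ≈ 100. Next-largest (Sales) is only ≈ 80.

HR, ≈ 100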